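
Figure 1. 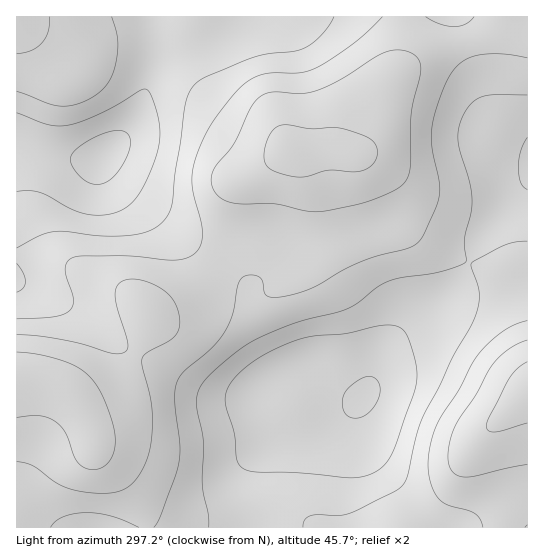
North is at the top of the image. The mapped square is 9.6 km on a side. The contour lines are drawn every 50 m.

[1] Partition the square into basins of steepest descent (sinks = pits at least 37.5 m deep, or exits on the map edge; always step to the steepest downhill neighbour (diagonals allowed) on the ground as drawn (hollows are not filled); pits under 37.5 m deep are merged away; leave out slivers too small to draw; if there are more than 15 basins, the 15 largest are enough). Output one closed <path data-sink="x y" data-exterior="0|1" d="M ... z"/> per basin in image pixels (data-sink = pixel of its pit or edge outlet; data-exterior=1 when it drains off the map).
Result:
<path data-sink="366 394" data-exterior="0" d="M337 149l-24 3-27-1-23 17-20 11-7 7-7 16-10 40-15 31-23 23-20 12-13 3 0 12-4 12-13 28-7 11-17 15-13 7-12 3-19-14-12-5-18-4-17 1 1 151 484-1 4-20 0-25-10-39-2-13 3-7 32-30 0-132-14 2-13 9-6 0-21-7-45-22-22-17-4-7-6-20-13-22-18-18z"/><path data-sink="103 155" data-exterior="0" d="M527 16l-510 0-1 359 17 1 18 4 12 5 19 14 12-3 13-7 17-15 15-27 9-24-1-13 6 1 20-10 13-9 18-19 15-31 14-52 10-11 20-11 23-17 27 1 24-3 17 4 11-16 19-48 17-18 28-16 49-16 21-12 16 8 12 2z"/><path data-sink="527 157" data-exterior="1" d="M499 27l-21 12-49 16-28 16-17 18-19 48-10 16 11 6 22 23 9 17 6 20 8 12 18 12 33 17 33 12 6 0 13-9 14-4 0-221-13-3z"/>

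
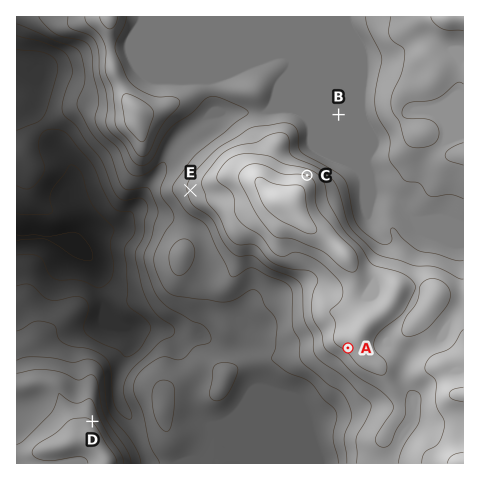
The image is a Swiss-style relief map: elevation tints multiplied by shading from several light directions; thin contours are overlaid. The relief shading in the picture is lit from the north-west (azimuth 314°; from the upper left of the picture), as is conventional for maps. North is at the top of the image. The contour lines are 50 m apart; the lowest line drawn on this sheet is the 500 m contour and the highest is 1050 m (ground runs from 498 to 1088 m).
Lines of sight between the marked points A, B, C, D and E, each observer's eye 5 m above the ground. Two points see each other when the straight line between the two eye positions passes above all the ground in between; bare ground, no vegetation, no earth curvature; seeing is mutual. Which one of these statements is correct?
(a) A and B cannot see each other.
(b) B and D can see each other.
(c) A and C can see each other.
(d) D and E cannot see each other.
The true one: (a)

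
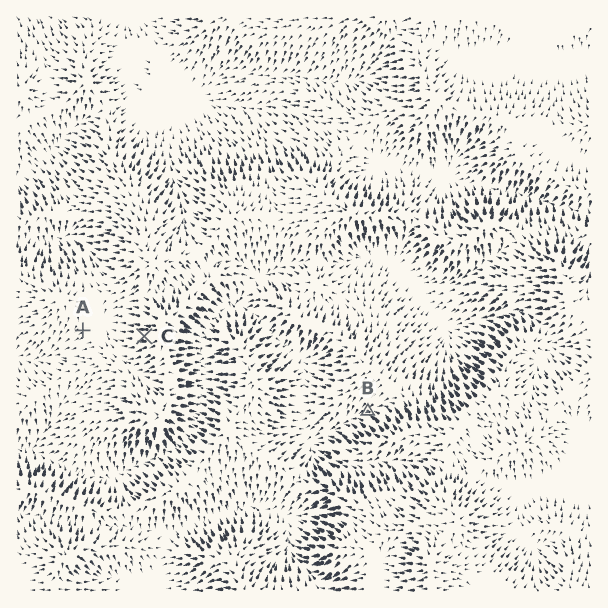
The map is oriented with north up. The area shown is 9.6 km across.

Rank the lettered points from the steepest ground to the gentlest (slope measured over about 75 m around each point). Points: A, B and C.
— C B A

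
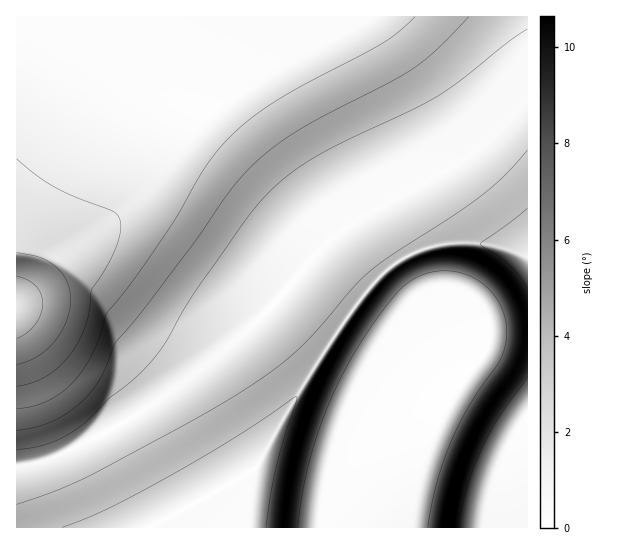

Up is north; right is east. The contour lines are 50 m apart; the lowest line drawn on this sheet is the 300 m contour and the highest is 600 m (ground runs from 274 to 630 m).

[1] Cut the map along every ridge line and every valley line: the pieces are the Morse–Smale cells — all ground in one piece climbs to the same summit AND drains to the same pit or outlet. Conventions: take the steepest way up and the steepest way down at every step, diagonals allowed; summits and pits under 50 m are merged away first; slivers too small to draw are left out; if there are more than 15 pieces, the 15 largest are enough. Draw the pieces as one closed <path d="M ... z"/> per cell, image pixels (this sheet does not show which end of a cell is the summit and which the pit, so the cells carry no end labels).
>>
<path d="M527 16l-510 0-1 450 19-2 30-11 45-22 57-36 82-66 26-26 36-44 27-26 39-25 84-47 32-25 26-27 8-2z"/><path d="M361 220l-12 5-18 14-20 20-36 44-26 26-82 66-57 36-45 22-30 11-18 3-1 60 135 1 4-4 98-53 7-9 41-75 42-64 29-38 24-22-1-5-24-32z"/><path d="M397 263l-25 22-29 38-58 91-28 52-31 21-71 37-2 4 167-1 3-18 17-26 13-16 67-64 9-17 2-35-6-30-8-28z"/><path d="M527 332l-34 0-4 3-2 12-7 12-33 40-52 32-42 36-29 39-4 21 207 1z"/><path d="M527 107l-8 2-26 27-32 25-100 57 1 2 5 0 12 11 20 30 19-10 33-8 36 1 41 13z"/><path d="M478 243l-27 0-16 2-17 6-18 10 0 4 16 22 7 18 9 45 0 28-1 8-11 19-45 42 28-22 44-26 33-40 7-12 2-12 4-3 35-1 0-73-7-5-20-6z"/><path d="M363 219l-2 2 10 5 26 37 2-2-2-3-18-27-12-11z"/>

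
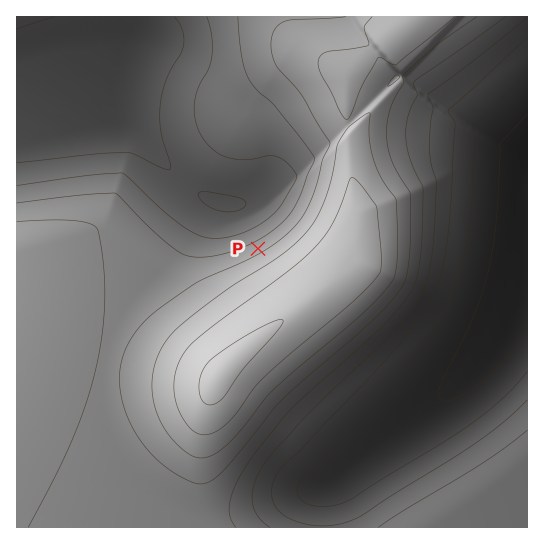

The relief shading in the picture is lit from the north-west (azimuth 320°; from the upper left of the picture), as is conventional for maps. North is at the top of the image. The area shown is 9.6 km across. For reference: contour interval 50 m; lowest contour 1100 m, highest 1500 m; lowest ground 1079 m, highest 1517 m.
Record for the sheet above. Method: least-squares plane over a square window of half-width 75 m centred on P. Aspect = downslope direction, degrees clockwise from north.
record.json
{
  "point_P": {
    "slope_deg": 12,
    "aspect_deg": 331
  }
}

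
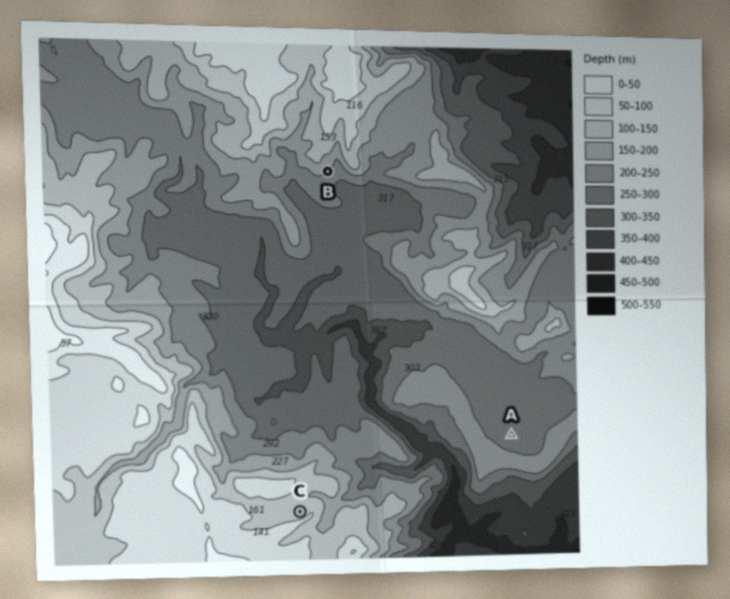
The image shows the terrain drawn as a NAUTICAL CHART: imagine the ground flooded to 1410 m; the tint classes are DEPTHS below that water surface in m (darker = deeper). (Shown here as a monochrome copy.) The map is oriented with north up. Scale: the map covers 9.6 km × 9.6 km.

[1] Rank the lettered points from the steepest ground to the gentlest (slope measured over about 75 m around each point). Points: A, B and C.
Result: B C A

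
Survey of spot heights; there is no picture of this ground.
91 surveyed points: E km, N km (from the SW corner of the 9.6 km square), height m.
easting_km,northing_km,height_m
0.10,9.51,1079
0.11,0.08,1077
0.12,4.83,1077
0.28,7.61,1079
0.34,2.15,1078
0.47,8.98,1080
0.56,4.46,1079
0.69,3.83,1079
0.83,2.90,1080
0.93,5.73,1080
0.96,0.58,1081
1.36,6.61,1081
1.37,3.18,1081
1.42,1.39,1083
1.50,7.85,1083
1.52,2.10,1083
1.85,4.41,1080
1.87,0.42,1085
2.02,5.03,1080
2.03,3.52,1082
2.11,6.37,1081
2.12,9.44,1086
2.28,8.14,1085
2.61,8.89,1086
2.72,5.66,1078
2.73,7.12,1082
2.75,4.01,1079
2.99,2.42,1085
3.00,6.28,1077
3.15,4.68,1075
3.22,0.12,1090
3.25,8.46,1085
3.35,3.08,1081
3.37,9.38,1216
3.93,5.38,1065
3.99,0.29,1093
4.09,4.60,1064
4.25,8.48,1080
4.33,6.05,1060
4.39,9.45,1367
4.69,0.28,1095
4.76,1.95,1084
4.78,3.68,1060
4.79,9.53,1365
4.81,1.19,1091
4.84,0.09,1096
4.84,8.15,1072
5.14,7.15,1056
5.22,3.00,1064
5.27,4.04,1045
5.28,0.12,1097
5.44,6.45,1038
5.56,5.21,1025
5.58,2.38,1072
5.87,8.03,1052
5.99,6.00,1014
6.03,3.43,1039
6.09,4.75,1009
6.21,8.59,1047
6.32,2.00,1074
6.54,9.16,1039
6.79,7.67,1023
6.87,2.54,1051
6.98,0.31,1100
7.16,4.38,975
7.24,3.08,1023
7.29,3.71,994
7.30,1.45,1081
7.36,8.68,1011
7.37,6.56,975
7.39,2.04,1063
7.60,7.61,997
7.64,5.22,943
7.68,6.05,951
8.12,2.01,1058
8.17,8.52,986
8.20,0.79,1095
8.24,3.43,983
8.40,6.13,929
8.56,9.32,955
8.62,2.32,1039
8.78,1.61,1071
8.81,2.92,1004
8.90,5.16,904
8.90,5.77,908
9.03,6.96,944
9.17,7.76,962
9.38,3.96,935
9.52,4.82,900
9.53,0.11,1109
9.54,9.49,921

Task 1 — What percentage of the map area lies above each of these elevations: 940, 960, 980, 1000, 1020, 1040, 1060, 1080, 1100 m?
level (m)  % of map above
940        95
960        91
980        86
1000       82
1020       77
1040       71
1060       63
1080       39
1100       4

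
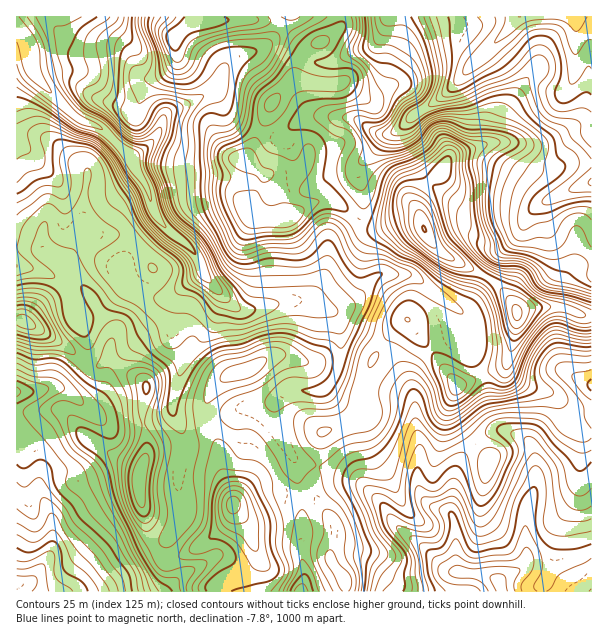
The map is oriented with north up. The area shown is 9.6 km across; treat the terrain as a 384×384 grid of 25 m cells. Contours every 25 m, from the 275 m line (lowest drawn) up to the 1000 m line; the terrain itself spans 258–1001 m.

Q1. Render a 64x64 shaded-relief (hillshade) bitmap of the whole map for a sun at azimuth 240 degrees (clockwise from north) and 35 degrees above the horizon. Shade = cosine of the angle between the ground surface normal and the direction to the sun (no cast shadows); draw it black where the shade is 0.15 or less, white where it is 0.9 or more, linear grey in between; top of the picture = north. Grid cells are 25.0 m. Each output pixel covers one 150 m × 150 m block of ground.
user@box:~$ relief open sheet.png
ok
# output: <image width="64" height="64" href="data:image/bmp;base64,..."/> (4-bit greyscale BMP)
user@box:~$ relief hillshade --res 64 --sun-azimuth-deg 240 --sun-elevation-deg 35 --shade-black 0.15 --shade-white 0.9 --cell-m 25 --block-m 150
<image width="64" height="64" href="data:image/bmp;base64,Qk12CAAAAAAAAHYAAAAoAAAAQAAAAEAAAAABAAQAAAAAAAAIAAATCwAAEwsAABAAAAAAAAAAAAAAABEREQAiIiIAMzMzAERERABVVVUAZmZmAHd3dwCIiIgAmZmZAKqqqgC7u7sAzMzMAN3d3QDu7u4A////AJmqqqu7u8zMu7upiImZdVnMy5QkaHZERWZlWKupmIiImqu6q7u7zN26qqmYiZmFV7zKhCRndUNFZ3d5qqmYiIiZq7uru7vN7bmaqpmZqXVHvLlkNXdlM1eJmZqqqqmZiJmau7u7vN7rmaqqmaqoVEi8p1VWd1MkeJq6qqmaqZmZqZm7u7u83smJqpmqu5ZEaLuXZmZUMjaYm7qamJu6mZmqmby7u7ztuImqmau6hUVoqph2VDIjeZeLypmHm7qZmaqZvLu7ve2oiJmqu7l1VXiaqGVDIkiqdovKmHabupmZqoisy7vN7ad4mavLqGVVeJqoVDIlm6dVjMqHZou6mZmpiLy7q879lmiJvNuXVEZ4mpZUMki6ZEadyodmiqqqmamJvLqr3ux0aIm924VEVoiZhkQzerdFeL3KhmaKqqqZmIrLqrze61RomrzKZDRniJh2Q0arlViZvMqGVomrupmYm7qqvN7aVGiau6hURXeImGZVaap1episy4ZWebu6mZmbupq83dlUaJqql1VWd3iYdmeaqGWKmJvLhlZ5u7qYmZqqq7zdyWRomqqXZ3d3iJh3eJmYZoqYm7qGVWi8u5mZmqq8zMu6dFeZqpd3d3eJmYiImYdmipiauoZVabzLmZmaq8zKmqp1V4mql3iHeJqqmImZh2aKqZmphlVpvMupiZq8y5iJuoVWiamHeId4mrqYmZh3Zou6mZh1VXrMu6mZmry5doq7hVaKqYeId4mruYiZmHZmm8qYh3Znm8y6mJmru5doq8t1V5qod4iIiaqoiImYdlac25d3eJqrzKmHqqu5d4msy3RYq6h4iIiJmYd4iZh2Vq3cl3eJqqu7mHeZmph4qrzLdFirqIiIiIiIdniZmGZXrdynd5qqqqqYdpmZiJq7u8uESKupiJmIiId3iaqXZmet3bhnmqmZmHZVuqqavLu7y4Q3q6qZmZiIiIiaqph3eL3duGerl3d2VVbLurzMuqu6czaaqqmZiIiZmIm7mHd5vdyWaKuVRFVWeMuqvMupqphTNoqqmZiIiJmYeLuoiIm8ynV5q5QjVniZy6q8uZmYdlRGiamIeIiIiIdnq6mImruoZom7lCNXmqrMu7uHiYd2VWeJmHZnh3d2ZmerqYiauod4ibymM1iru8y6l1eZh2ZleJiIdmd3ZlVWZ5upmaqpiIiavMhDWKu7y6dDWJmHZmZ4mHd3Z3ZlVVZ3mqqqqpiIiJrN2lRYvMupYhNpqYdmZniIdnZnd2ZmZ3iau7uph4iIms7rZFnNy3UyJYmphlVneIhmZmiIh3eIiaq7u6h3eIib3uplabupVDNGiphmVneIh2RWmqmZiIiZqru6mHd4iave2WVXh1RVRFeahlZ3iIh2Q1nLqpmZmZqqu7qYdnmrvO62MiMyImVVaJl1Z4iIh2QkndyqmZmZqqqqqYd3q8zN23QQAiIiZmeJl2Z4iZmGQzje26mZmZmqu6qZiJvd3MymQxAUVVWImamGZ4iZmHUybf7Lqaqqmau7qZq7zu7blzEzEDV3d6q6mHZ4iZmXYxKe/sqZqqqZm8uprN3v/bcwATISRnh3u6mHd4iJmYUwBd/+ypmrqYibzLq93v/ZUQATMzRniHeqmHiIiIiIUgBc//7KmquoeJvMu83u7YMQFDIkVniZh6mYiJmIiHUQBs//7tuqqpd3m8y7ze7aQRNVITV4iJmHmZiImId3YgB9/+7u26qqh2esy6vN3cchNmICRniJmYeZmHiYd3dABd/93e3LmJmHZ6y5ms3cpRFHURRWeIiYd5mYeJh3djAa/9zN7bmHiId4qoeKzcuEI2dBJWZ3eIdmiZd4mHd1ED3+y83cqHiId3iIZorNyWQ1dzE1Z3d4h2aZh3mph2MAfv27zduYiIh3eHZWisy4VWd2MTV3eIiHdpmHiqmHQAK//LvNypmZiIiIdmeau5d3iGQiRneIiId3mImrqYUQCO/bq83LqpiIiId2Z4mqh3iYUiNGd4iIh3eImruocwA77surzdyph3eIh3ZniIdmeJhCJFZ4iHd3d4mruodAAYzcuqvNyph3d4mHd3d2ZVZ4mFI1Z4iHdndmmqqYUwAIzcy7u8yod3d4iYd3dlQ0VnmoMTZ3d2ZVZmWqqXQQAY7smry8yoeJiIiIdmdkI0ZnipURNVVUREVWZpmGMAJa7+p4vMy5eJqpiIh2ZlRHdmeZcxJFVERERWZ3iGMAWc7/yWasu6h4q7qYiHd3Z5qFRphTJFZmZURFZ3eHQibO7uyoZ6zLmIm8y5d4iImZqnRGiGRFZ3d2VEVnd3UzfO7LqqmIq7uYirzKh3iZqpmYZWdmVVZ3d3ZUVXiIUze+25mrupq7upmavLmIiZqph3Znd1M0Z3d3ZlVWeIhEe9y5mry6q8upiJq7mZmZiIiGVWd2UyNXiHd3d3d4iUacy6mqvLms25h4mqqZmpd3d3U0Z3VCI0eIiIiIdmeJV6y7qqvLqK3shmeJqZmql3eHZDRnZUMjRoiImZh1VolovMqqq7uZvut2Z4mZmqqZmYdUNWZmQyRXeJmZmHVWiXm8uqqquprf63Z4maqqu6qphlRFZmZTNGd3iZmYdVaJisypmqqprP/ZeImZqqq7qZh3ZTRndkM1eId4mZh2Vomry5mZmZm+7bmZmZmamZmYiIh0I1d2Q0Z4iHeJh2ZWiby6iIiIms7bmaqZmZmYh3iIiHQSV3ZEVniHd3d2ZmeJ"/>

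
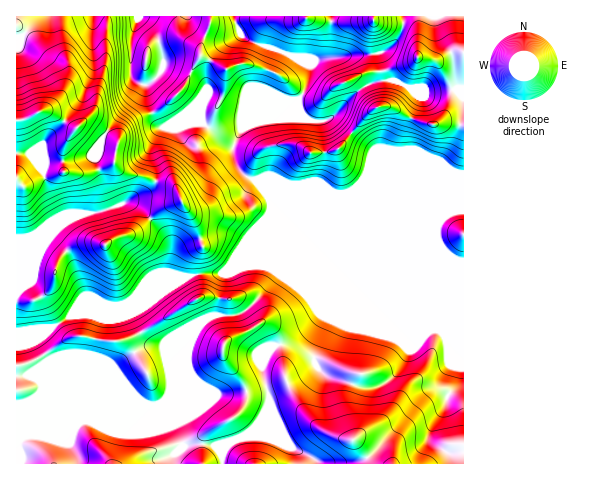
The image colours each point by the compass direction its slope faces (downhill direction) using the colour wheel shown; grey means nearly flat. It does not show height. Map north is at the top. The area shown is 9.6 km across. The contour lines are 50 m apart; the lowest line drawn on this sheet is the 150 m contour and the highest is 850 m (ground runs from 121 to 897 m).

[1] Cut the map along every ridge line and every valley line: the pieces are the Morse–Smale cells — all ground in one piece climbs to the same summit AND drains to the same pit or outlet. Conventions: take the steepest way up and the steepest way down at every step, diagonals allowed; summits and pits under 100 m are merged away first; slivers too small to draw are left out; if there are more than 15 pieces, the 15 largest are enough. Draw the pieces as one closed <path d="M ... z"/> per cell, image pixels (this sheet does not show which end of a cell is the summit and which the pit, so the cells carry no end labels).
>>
<path d="M210 16l-194 1 1 314 36-3 17-12 32-14-18-9-14-38-16-16-5-1 14-14 17-10 15-1 20-6 35-16 4-4 1-7-29-6-11-8-1-6 5-21 7-13 12-8 23-10 24-23 15-29 0-8 10-22z"/><path d="M260 179l-4 2 24 33 40 99-2 8-17 18-6 4-15 3 4 29 6-8 18-9 14 1 27 13 9 1-5 8-5 15 0 18 6 20-1 5 19 25 20 0 7-29 17-23 18-19 11-3 6 4 11 11 2 9 0-152-17-4z"/><path d="M406 24l-3 1-2 9-7 11-15 8-25 1-36 6-21-3 13 9-1 14-6 14-19 16-33 13-10 7-8 17 1 13 5 9 6 7 10 4 4-2 13 0 14 6 23-1 24 10 13 0 11-3 106 0 0-64-16-4-16 2-19-5-24-13-12 2-18-24-7-4 17-8 17-1 29-9 3-3 0-21-2-7z"/><path d="M197 274l-12 3-16 10-46 18-13 0-5-2-8 1-27 12-17 12-36 3-1 73 11-2 117 0 10 4 7-3 7-6 4-9 17-42 11-21 11-9 17-1 1-15-20-4-10 2 3-3 0-8z"/><path d="M223 315l-12 1-11 9-11 21-17 42-4 9-7 6-9 3-8-4-17 0-40 16-11 9-5 12 0 7 6 9 1 9 145-1 0-10 3-6 6-6 16-7 12-13 6-9 3-16-6-19-1-13 11-17 7-3-4-12-10-9-6 0-17 10-13 5-5 5 5-8 0-16-2-3z"/><path d="M234 16l-23 1-2 12-7 14-2 13-18 34-21 18-23 10-16 13-8 29 1 6 4 4 36 10 2-8-6-25 7-16 6-4 17 0 11-4 11 0 20 13 12 2 8-10 41-18 17-13 8-17 1-14-15-9-49-18-5-4z"/><path d="M203 123l-11 0-11 4-17 0-6 4-7 16 6 25-1 9 12 2 8 4 7 17 14 21 4 14 14-4 13 0 15 9 24-27 3-7 0-9-12-19-13-6-8-10-4-11 0-8 5-10-7 1-8-2z"/><path d="M131 203l-7 0-29 10-15 1-17 10-13 13 11 8 9 10 14 38 7 5 19 7 20-2 39-16 17-10-15-3-3-3 3-25-4-10-24-26z"/><path d="M279 345l-6 1-4 5-7 13 0 7 8 36 20 39 23 12 3 6 55 0-18-25 1-5-6-20 2-23 4-13 5-4-10-2-27-13-14-1-18 9-4 4-1 4z"/><path d="M463 16l-59 0-1 8 7 1 6 8 1 26-11 6-21 6-17 1-17 8 7 4 18 24 12-2 24 13 19 5 16-2 16 4z"/><path d="M272 178l-13 1 194 81 11 0-1-70-106 0-11 3-13 0-24-10-23 1z"/><path d="M306 16l-71 0-1 2 7 17 5 4 47 18 12 0 9 3 69-8 11-7 9-18 0-3-25-1-4-3-16 2-28 0-23-4z"/><path d="M271 202l-1 8-3 6 0 32 10 26-31 36-8 5-10 1 1 23 31-16 6 0 10 9 4 13 11-1 10-5 19-21-1-9-39-95z"/><path d="M126 402l-99 0-10 2-1 59 61 1 0-9-6-9 0-7 5-12 11-9z"/><path d="M445 390l-11 3-32 37-7 15-2 19 71-1-1-54-1-4z"/>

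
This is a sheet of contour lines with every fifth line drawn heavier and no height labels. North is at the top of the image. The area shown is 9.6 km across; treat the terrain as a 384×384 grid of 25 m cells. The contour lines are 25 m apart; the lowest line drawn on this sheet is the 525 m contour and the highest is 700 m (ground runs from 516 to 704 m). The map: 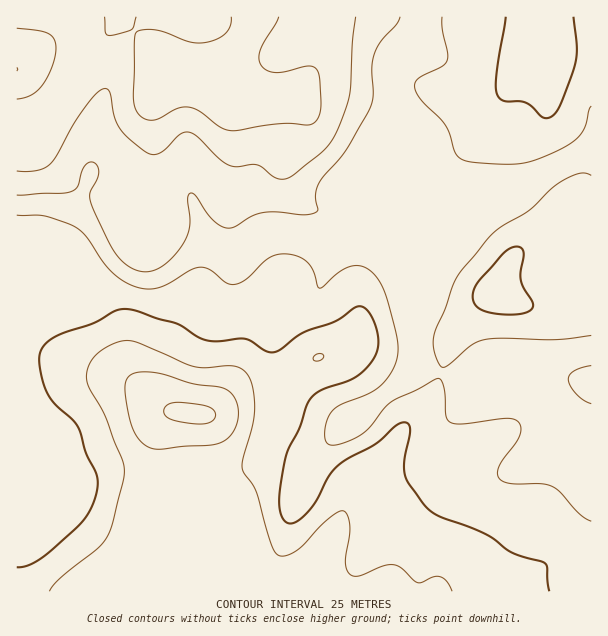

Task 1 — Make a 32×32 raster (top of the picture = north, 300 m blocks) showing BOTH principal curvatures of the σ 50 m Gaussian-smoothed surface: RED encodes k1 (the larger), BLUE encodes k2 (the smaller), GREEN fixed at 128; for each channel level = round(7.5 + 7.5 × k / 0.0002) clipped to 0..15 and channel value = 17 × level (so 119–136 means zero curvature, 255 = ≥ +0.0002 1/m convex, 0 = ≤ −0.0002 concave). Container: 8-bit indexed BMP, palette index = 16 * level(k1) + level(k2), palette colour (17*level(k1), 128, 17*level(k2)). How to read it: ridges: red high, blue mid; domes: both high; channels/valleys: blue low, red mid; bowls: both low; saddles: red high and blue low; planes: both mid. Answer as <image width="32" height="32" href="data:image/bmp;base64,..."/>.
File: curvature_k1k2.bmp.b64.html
<image width="32" height="32" href="data:image/bmp;base64,Qk02CAAAAAAAADYEAAAoAAAAIAAAACAAAAABAAgAAAAAAAAEAAATCwAAEwsAAAABAAAAAAAAAIAAABGAAAAigAAAM4AAAESAAABVgAAAZoAAAHeAAACIgAAAmYAAAKqAAAC7gAAAzIAAAN2AAADugAAA/4AAAACAEQARgBEAIoARADOAEQBEgBEAVYARAGaAEQB3gBEAiIARAJmAEQCqgBEAu4ARAMyAEQDdgBEA7oARAP+AEQAAgCIAEYAiACKAIgAzgCIARIAiAFWAIgBmgCIAd4AiAIiAIgCZgCIAqoAiALuAIgDMgCIA3YAiAO6AIgD/gCIAAIAzABGAMwAigDMAM4AzAESAMwBVgDMAZoAzAHeAMwCIgDMAmYAzAKqAMwC7gDMAzIAzAN2AMwDugDMA/4AzAACARAARgEQAIoBEADOARABEgEQAVYBEAGaARAB3gEQAiIBEAJmARACqgEQAu4BEAMyARADdgEQA7oBEAP+ARAAAgFUAEYBVACKAVQAzgFUARIBVAFWAVQBmgFUAd4BVAIiAVQCZgFUAqoBVALuAVQDMgFUA3YBVAO6AVQD/gFUAAIBmABGAZgAigGYAM4BmAESAZgBVgGYAZoBmAHeAZgCIgGYAmYBmAKqAZgC7gGYAzIBmAN2AZgDugGYA/4BmAACAdwARgHcAIoB3ADOAdwBEgHcAVYB3AGaAdwB3gHcAiIB3AJmAdwCqgHcAu4B3AMyAdwDdgHcA7oB3AP+AdwAAgIgAEYCIACKAiAAzgIgARICIAFWAiABmgIgAd4CIAIiAiACZgIgAqoCIALuAiADMgIgA3YCIAO6AiAD/gIgAAICZABGAmQAigJkAM4CZAESAmQBVgJkAZoCZAHeAmQCIgJkAmYCZAKqAmQC7gJkAzICZAN2AmQDugJkA/4CZAACAqgARgKoAIoCqADOAqgBEgKoAVYCqAGaAqgB3gKoAiICqAJmAqgCqgKoAu4CqAMyAqgDdgKoA7oCqAP+AqgAAgLsAEYC7ACKAuwAzgLsARIC7AFWAuwBmgLsAd4C7AIiAuwCZgLsAqoC7ALuAuwDMgLsA3YC7AO6AuwD/gLsAAIDMABGAzAAigMwAM4DMAESAzABVgMwAZoDMAHeAzACIgMwAmYDMAKqAzAC7gMwAzIDMAN2AzADugMwA/4DMAACA3QARgN0AIoDdADOA3QBEgN0AVYDdAGaA3QB3gN0AiIDdAJmA3QCqgN0Au4DdAMyA3QDdgN0A7oDdAP+A3QAAgO4AEYDuACKA7gAzgO4ARIDuAFWA7gBmgO4Ad4DuAIiA7gCZgO4AqoDuALuA7gDMgO4A3YDuAO6A7gD/gO4AAID/ABGA/wAigP8AM4D/AESA/wBVgP8AZoD/AHeA/wCIgP8AmYD/AKqA/wC7gP8AzID/AN2A/wDugP8A/4D/ALS2ycmXdoeFp7m4pYNzo/qndYWXuZeGmJiXp7inhoZ1YXSXx8eGd4aVhoW02MSwt8WGhYWXl4eYmJd2dYWYqaV3cnKXxsaGdYV1dIb66aCj9siGc4aYp6iZh4V2l6iolXd3c3KV1raXloV1hej4gIDX+ah0hbinh4eWlqioh3Z2d4d3cnPG6bqnhYeE1/ZhUHT21nWFt3ZkdXaXqaiHdnZ3h3d3YIbpyIZ1d4a354RgYNf3lpSVhYWEg4SGlpaGh4eHh3Zic9TEhHV0hLW3pYOQxfr6uIOEt7eFc3N1l5eId4eHg4V1tcSEc4OysoWVlpCgt/j3lXC36ciGdIN2h5h3d3dyhZa4x6aWqOfEcoXHpGBgcfX4gpHH+PjIlYSHh3eHc2Rlhqna6fj7/diRhMimUHZwtfnXkpCV1/jHlYaHh4OVhoamt8np+Pn715FztrNhcICgtffocVBwpcaWh3aHhKe3t7jH1+imlubVo6PFtZaopaBwlPWDcnaDg5WFZIWWlqfIydjHpmRUpte0wvf66cm5toBh87RQcXJykpJzlZeWpre5uJaEZGSFtYRxx/v518rJoJD56JV1dHSFloeGh4aFdKa2hYWGdWWlpGChp8bn6riAkNn2tJaXqLenl3eGdnV0pbeWpqd2dJbHlYBgc8b4pnBwheXWudjo17and3d3h7blxsTGx5eEhafYp3Fzx/ilgHRxt/rbyLaltcmHh4eo9+WCcbXouZWEh8nZpJPH16WCd4ClyfjGdFN1uYeHmNj2czAwZMbIhoSXuLimlKa2k4V3hIGG1/mndIOml5e46cdgcXRhtMV1dZenhoZ2hqWEd3eHcoKn+ve2hYXXyLjIpHB3dnLFtnWGqKiGhXR0laaFhIeHgJKm1teohaa5pbOiYnaDlti3hZanl6S0lXV0p7iohHWHgnCEx7iGZIShxMeGg5O42aiFhpZkk+folnN1p6inhHJxYICkt5dlY5TZyrilo5fZqJSWp3SBtvf4loaXh6a3ppaGkoCEl2VjhtjJqLajlei4k5a4p5NwlPe3l5iHhqi3x8m4lIGUdXKEx9e2lKKm+rhydZenl2FS19eHh4Z2h4aGqMjJtpOSgYGn98VhQJL4kHBzgoKEY2KmxqaGh5eGlaeWdtjIgcWxgIX493B1g5CEh3eHhnV0dIWlppepqIWVyad118dQ/ciAgMf4oHV3d3eHhpSVdHR0dafJyLiodXSot6fpuID6+KRwkvfCdYeGhoeEuLmnhHOFuNmnhaV1dJenqNm4oZXF1oWApdRicaOkkpKWubiWg5W3x3VzpZeVhqe4yKiShIWnuaR0ptbn2drJk3Oml4aEhaemdXSouYV0l8jIp3I="/>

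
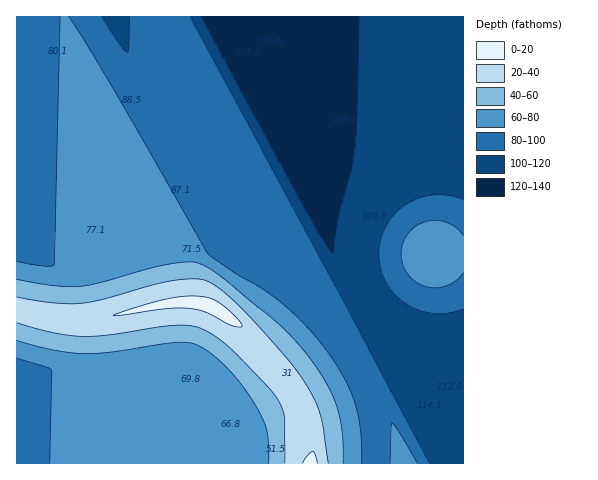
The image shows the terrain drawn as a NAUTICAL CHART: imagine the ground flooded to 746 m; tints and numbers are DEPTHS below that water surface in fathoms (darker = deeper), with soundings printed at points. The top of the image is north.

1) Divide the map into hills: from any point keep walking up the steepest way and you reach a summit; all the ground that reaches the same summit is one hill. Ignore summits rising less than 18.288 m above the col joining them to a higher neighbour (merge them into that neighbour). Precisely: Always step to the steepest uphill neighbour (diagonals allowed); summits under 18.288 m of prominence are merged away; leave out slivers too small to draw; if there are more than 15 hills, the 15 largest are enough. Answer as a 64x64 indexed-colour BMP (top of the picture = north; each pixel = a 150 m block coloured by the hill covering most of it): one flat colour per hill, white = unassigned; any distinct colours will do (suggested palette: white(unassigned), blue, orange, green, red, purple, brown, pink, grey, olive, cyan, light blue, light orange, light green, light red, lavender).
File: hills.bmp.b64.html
<image width="64" height="64" href="data:image/bmp;base64,Qk12CAAAAAAAAHYAAAAoAAAAQAAAAEAAAAABAAQAAAAAAAAIAAATCwAAEwsAABAAAAAAAAAA////ALR3HwAOf/8ALKAsACgn1gC9Z5QAS1aMAMJ34wB/f38AIr28AM++FwDox64AeLv/AIrfmACWmP8A1bDFADMzMzMzMzMzMzMzMzMzMzMzMzMzMzMzMzMRERERERIiMzMzMzMzMzMzMzMzMzMzMzMzMzMzMzMzMxERERERIiIzMzMzMzMzMzMzMzMzMzMzMzMzMzMzMzMzEREREREiIjMzMzMzMzMzMzMzMzMzMzMzMzMzMzMzMzMREREREiIiMzMzMzMzMzMzMzMzMzMzMzMzMzMzMzMzMxERERESIiIzMzMzMzMzMzMzMzMzMzMzMzMzMzMzMzMzERERESIiIjMzMzMzMzMzMzMzMzMzMzMzMzMzMzMzMzMRERERIiIiMzMzMzMzMzMzMzMzMzMzMzMzMzMzMzMzMxERERIiIiIzMzMRERERERERERERERERETMzMzMzMzMxEREREiIiIhERERERERERERERERERERERETMzMzMzMzEREREiIiIiEREREREREREREREREREREREREzMzMzMzMRERESIiIiIRERERERERERERERERERERERERMzMzMzMRERESIiIiIhERERERERERERERERERERERERERMzMzMxERERIiIiIiERERERERERERERERERERERERERETMzMxERERIiIiIiIRERERERERERERERERERERERERERETMzEREREiIiIiIhEREREREREREREREREREREREREREREzEREREiIiIiIiEREREREREREREREREREREREREREREREREREiIiIiIiIRERERERERERERERERERERERERERERERERESIiIiIiIhERERERERERERERERERERERERERERERERESIiIiIiIiERERERERERERERERERERERERERERERERERIiIiIiIiIRERERERERERERERERERERERERERERERERIiIiIiIiIhEREREREREREREREREREREREREREREREREiIiIiIiIiEREREREREREREREREREREREREREREREREiIiIiIiIiIRERERERERERERERERERERERERERERERESIiIiIiIiIhERERERERERERERERERERERERERERERESIiIiIiIiIiERERERERERERERERERERERERERERERERIiIiIiIiIiIRERERERERERERERERERERERERERERERIiIiIiIiIiIhEREREREREREREREREREREREREREREREiIiIiIiIiIiEREREREREREREREREREREREREREREREiIiIiIiIiIiIRERERERERERERERERERERERERERERESIiIiIiIiIiIhERERERERERERERERERERERERERERESIiIiIiIiIiIiERERERERERERERERERERERERERERERIiIiIiIiIiIiIRERERERERERERERERERERERERERERIiIiIiIiIiIiIhEREREREREREREREREREREREREREREiIiIiIiIiIiIiEREREREREREREREREREREREREREREiIiIiIiIiIiIiIRERERERERERERERERERERERERERESIiIiIiIiIiIiIhERERERERERERERERERERERERERESIiIiIiIiIiIiIiERERERERERERERERERERERERERERIiIiIiIiIiIiIiIRERERERERERERERERERERERERERIiIiIiIiIiIiIiIhEREREREREREREREREREREREREREiIiIiIiIiIiIiIiEREREREREREREREREREREREREREiIiIiIiIiIiIiIiIRERERERERERERERERERERERERESIiIiIiIiIiIiIiIhERERERERERERERERERERERERESIiIiIiIiIiIiIiIiERERERERERERERERERERERERERIiIiIiIiIiIiIiIiIRERERERERERERERERERERERERIiIiIiIiIiIiIiIiIhEREREREREREREREREREREREREiIiIiIiIiIiIiIiIiEREREREREREREREREREREREREiIiIiIiIiIiIiIiIiIRERERERERERERERERERERERESIiIiIiIiIiIiIiIiIhERERERERERERERERERERERESIiIiIiIiIiIiIiIiIiERERERERERERERERERERERERIiIiIiIiIiIiIiIiIiIRERERERERERERERERERERERIiIiIiIiIiIiIiIiIiIhEREREREREREREREREREREREiIiIiIiIiIiIiIiIiIiEREREREREREREREREREREREiIiIiIiIiIiIiIiIiIiIRERERERERERERERERERERESIiIiIiIiIiIiIiIiIiIhERERERERERERERERERERESIiIiIiIiIiIiIiIiIiIiERERERERERERERERERERERIiIiIiIiIiIiIiIiIiIiIRERERERERERERERERERERIiIiIiIiIiIiIiIiIiIiIhEREREREREREREREREREREiIiIiIiIiIiIiIiIiIiIiEREREREREREREREREREREiIiIiIiIiIiIiIiIiIiIiIRERERERERERERERERERESIiIiIiIiIiIiIiIiIiIiIhERERERERERERERERERESIiIiIiIiIiIiIiIiIiIiIiERERERERERERERERERESIiIiIiIiIiIiIiIiIiIiIiIRERERERERERERERERERIiIiIiIiIiIiIiIiIiIiIiIhERERERERERERERERERIiIiIiIiIiIiIiIiIiIiIiIi"/>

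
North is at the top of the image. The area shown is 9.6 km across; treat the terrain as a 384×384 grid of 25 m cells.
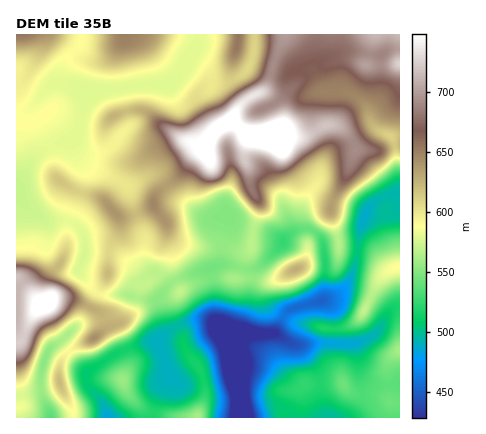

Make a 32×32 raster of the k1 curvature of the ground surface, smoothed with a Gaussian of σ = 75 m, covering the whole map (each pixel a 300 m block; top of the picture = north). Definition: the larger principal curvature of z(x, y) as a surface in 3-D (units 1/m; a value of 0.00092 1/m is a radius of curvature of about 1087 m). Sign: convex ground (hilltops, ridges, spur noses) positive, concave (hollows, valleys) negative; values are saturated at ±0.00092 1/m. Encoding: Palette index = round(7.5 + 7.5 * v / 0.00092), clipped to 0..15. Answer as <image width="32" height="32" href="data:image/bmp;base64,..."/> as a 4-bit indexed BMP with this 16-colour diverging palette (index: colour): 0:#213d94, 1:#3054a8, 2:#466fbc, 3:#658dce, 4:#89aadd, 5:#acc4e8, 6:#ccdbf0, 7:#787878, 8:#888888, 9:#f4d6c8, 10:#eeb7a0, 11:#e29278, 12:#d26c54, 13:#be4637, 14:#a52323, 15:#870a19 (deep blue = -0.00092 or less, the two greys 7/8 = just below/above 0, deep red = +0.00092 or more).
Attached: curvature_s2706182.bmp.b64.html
<image width="32" height="32" href="data:image/bmp;base64,Qk12AgAAAAAAAHYAAAAoAAAAIAAAACAAAAABAAQAAAAAAAACAAATCwAAEwsAABAAAAAAAAAAlD0hAKhUMAC8b0YAzo1lAN2qiQDoxKwA8NvMAHh4eACIiIgAyNb0AKC37gB4kuIAVGzSADdGvgAjI6UAGQqHAJl325d5qrzOiYeaiId3iIiZivqXnKh3fKmJqYiIiZiIqJ/Xiat3d2u4iZqpiJqIiMmflpqrd3d8p3mJmqiZiJfpj7WImqiIrJh4iZiZmYio6nr9uHmIibqYiZmGeYiIq91Yjv2Jd4m5iImIh3mIiHuviWe87Yd5qGiHh5ve7sl6jtuYua3ZiZdXiKqqqHj7eYrdzrqYqauYiJmZeId2v4ec3+qKd5iLuqmZupmGh46nu5p3jJiJiImrqr7sqbmLudqMd4yYh5l3eIiK7+raiquIa7h6iImZiIiKiIv4y4qZiIm4eZmIqZmIipdp58yJiIiImHiod7qHh3qHeKjaeIh4eId4uYnJd3d5qpib6neIeIh3i6mrmXeHe/p4m+lniIiImruHi5iJdY/meZnsZ4d4mriIh4mqjLmvmImHv6iHeKqHeIiHeov7npqod466loiYh3iZmHi86st52HaLurmIiHeIeJiLy8aqrMuoir3siIiHmneYv9rovuyqy5u3d4iIiJyWfPmb79qbuZvLh4iIiIiKzMyGeZ32aLiJmpiJiIiHiIiYd5h3/6mXd4iIeZh4h3iIiHeJeJ36ind3iHmJd4iIiHiIeYmGy3iYd5mJeYeJmpiIiHiLt553eJm6rIiYiImZmYd3eth9mIh3iXmpmYd4mImYh3j4fJiIiImZ"/>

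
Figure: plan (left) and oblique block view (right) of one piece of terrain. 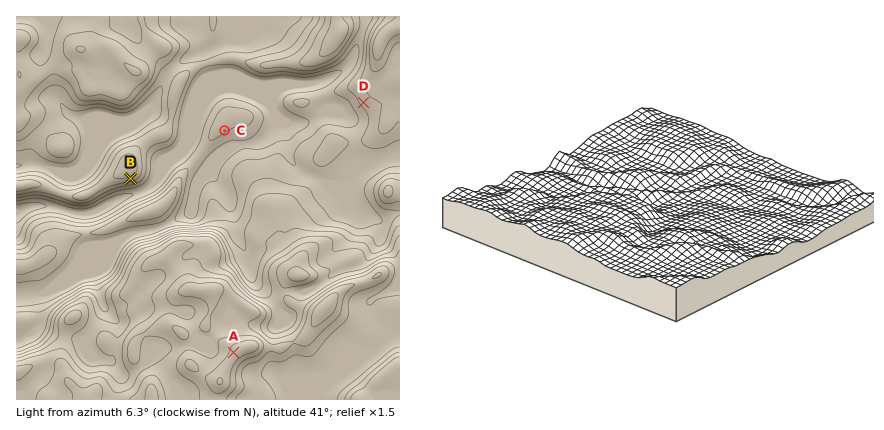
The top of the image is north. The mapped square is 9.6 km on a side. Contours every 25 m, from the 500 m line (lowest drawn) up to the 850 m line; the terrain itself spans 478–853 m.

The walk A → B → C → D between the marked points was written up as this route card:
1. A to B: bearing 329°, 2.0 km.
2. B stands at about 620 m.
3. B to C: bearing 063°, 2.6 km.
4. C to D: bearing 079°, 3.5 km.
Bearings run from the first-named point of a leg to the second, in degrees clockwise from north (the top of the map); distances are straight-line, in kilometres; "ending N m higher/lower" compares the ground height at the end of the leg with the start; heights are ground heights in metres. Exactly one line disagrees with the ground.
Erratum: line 1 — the distance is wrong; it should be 5.1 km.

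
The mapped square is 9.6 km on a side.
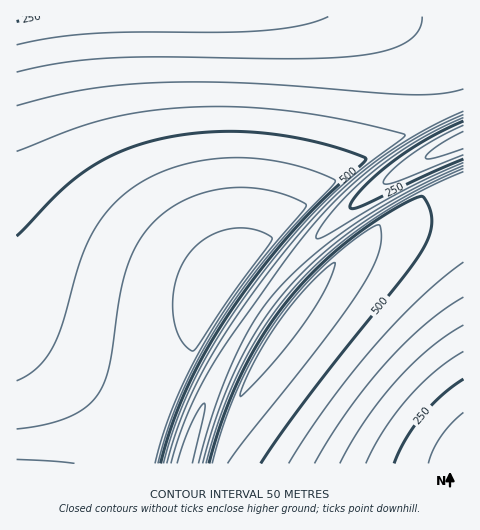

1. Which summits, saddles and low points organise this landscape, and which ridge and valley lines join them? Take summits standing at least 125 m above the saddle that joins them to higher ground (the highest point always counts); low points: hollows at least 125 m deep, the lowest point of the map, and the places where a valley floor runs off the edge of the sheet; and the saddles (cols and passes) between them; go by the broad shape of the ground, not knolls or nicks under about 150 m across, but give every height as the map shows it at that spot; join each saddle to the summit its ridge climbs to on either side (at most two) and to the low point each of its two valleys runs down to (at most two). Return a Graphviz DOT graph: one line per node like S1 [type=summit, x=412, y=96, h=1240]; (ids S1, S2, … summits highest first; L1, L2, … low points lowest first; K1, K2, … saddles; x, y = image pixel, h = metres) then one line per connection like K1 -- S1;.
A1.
graph terrain {
  S1 [type=summit, x=230, y=283, h=674];
  S2 [type=summit, x=284, y=321, h=627];
  L1 [type=low, x=463, y=140, h=124];
  L2 [type=low, x=463, y=461, h=166];
  L3 [type=low, x=17, y=17, h=238];
  K1 [type=saddle, x=463, y=211, h=479];
  K2 [type=saddle, x=460, y=105, h=413];
  K3 [type=saddle, x=259, y=306, h=342];
  K1 -- S2;
  K1 -- L1;
  K1 -- L2;
  K2 -- S1;
  K2 -- L1;
  K2 -- L3;
  K3 -- S1;
  K3 -- S2;
  K3 -- L1;
}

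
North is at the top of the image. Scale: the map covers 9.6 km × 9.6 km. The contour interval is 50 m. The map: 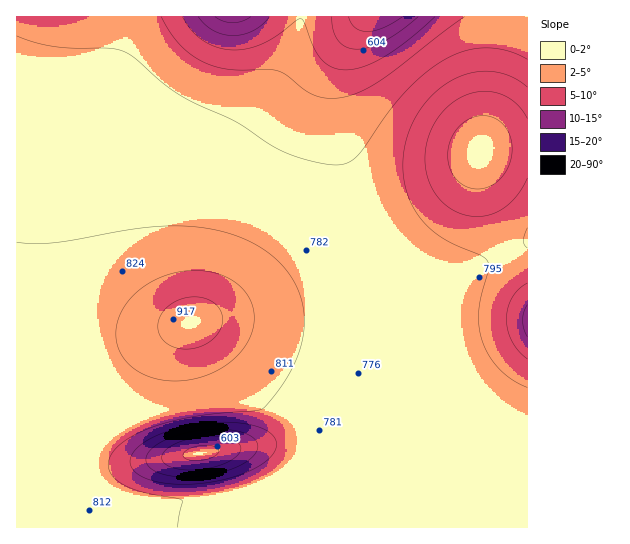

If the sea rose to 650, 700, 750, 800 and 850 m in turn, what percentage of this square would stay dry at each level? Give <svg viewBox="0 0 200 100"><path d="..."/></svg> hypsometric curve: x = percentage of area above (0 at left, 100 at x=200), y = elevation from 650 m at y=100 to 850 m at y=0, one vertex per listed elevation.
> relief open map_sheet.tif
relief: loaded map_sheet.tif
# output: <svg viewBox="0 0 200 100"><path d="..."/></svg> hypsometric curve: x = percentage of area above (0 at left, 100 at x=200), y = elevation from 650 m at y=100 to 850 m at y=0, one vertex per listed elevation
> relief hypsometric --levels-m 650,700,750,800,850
<svg viewBox="0 0 200 100"><path d="M193 100l-8-25-20-25-98-25-49-25"/></svg>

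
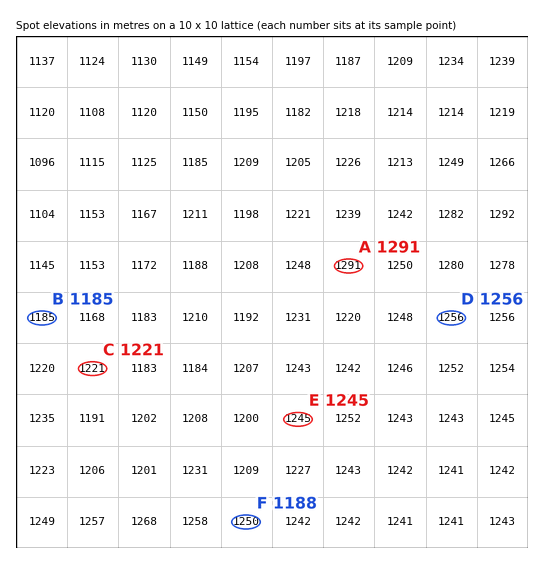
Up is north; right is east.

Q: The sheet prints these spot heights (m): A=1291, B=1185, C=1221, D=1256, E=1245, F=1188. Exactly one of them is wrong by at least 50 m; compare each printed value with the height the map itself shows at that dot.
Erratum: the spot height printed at F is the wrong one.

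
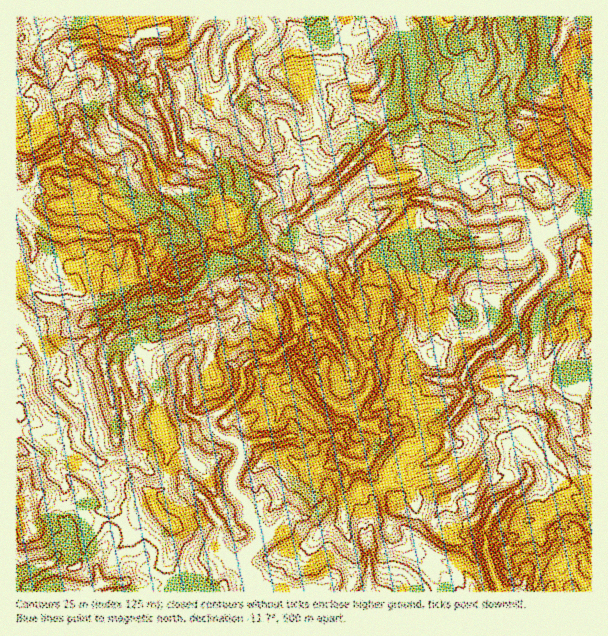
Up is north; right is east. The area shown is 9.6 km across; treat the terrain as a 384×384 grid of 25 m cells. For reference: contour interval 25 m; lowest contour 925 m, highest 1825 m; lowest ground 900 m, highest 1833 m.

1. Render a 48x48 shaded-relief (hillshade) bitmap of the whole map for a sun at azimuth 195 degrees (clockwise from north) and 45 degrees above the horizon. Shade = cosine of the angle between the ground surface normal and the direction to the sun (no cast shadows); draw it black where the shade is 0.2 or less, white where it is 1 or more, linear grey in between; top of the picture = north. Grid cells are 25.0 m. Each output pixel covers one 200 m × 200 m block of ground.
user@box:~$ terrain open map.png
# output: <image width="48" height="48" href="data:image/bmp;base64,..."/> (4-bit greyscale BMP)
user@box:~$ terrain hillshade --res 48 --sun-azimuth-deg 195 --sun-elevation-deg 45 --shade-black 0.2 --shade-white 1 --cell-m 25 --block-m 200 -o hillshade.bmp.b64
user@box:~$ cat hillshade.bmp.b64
<image width="48" height="48" href="data:image/bmp;base64,Qk32BAAAAAAAAHYAAAAoAAAAMAAAADAAAAABAAQAAAAAAIAEAAATCwAAEwsAABAAAAAAAAAAAAAAABEREQAiIiIAMzMzAERERABVVVUAZmZmAHd3dwCIiIgAmZmZAKqqqgC7u7sAzMzMAN3d3QDu7u4A////AFbO/s3au7mIZXm83u26q93MuqrC77vLx6m87b3Lu7mHdorN3dzMzNzMuqyl7czLp93KmrvMqrqHeKqszMzdy93brN5a3O3Kmu7cmsqru7upmsuHibzdjM263/tMne263u2ru7urvMyprMmGV5vcfLyt7saMnOyc3ql5u6qqzcmHnXe7h2e6nb3u66mbi7ms7qd6ypiazIVEy1m8y7ibvb3LrMqKRGasyoeZqneauXQ55Xy87u2svLl5iZuaxCVomIZWhliZlnWetK7c3u7NzrZ4Y1mr22aHh2VHdGioVprueKzdzc3t7qiHVEWau5qqdUV3VnqXerzYaZbNyXrruqqphnRZh8y3M2V3d6y5zMtzNYdVQkZ2isu7qHdXityCI5eJibzL3bhBFs2oRYhY7cq6d5qIq7tjZpmYiry7vIMkjN3tzd3t3IZ2aYu5vLpVqJh1m7ysmVFc2sy83u7vxCJHq3V2mZQohXZYu7ycqWbO3HvM7u7JdiRXiJI3ZFRGV2Z7u7udy3i925a8zt5TSVVmMkSJZVVFeneaq7usymi7yJmGjNlVR1ZleXiId3V3iYiZvMvLuXqphKlBaEZWlzZ67ZolVoeId3aru7zauqzZmMyqQAIZ2XitypuCJll5llbN25vavN3rvO7+oVAsuIm5eJu6VGp6mGq83cndze3dvd7+qVLNdaqXVmjLpJp3mJ3Jm8m+7e7N3s7qa6rLR7dmZlaamHmFZd3blWda7u7s3t21Xe3CWYVGhWq6eVWJaNyphohTR2Ws7d2Uje5gmlQ3hmqoeqJ6q7d5mquVACh83MpmzNwldiFXZ4ZUSKk5zYaru6h3I2yoyrqa7chVVTNWZpQiI3pnzIipiHVmaFI0iJmM23VIdVVnZpdnZlaqu2h0NTNCaGEDMAR3VUNpk2Z3e93dzJapmUhGh4mZyHeZICZSRkNXh0eJvcqqu5mWRWi+7d7u7L3bVGdGc1h1Z3Wap0NEVXq5RIve7u7czu7HZ3aKqFeYZnVVMkrKhq3Ll5qZvMqHne2WZpi7qGRqqqynit7sze7MudmJiEWKzcU0V8uGZ6tGvd7d7u26ztvJicuGQ2rMzCAAOaYCesukWpq8zKmr3btzfc21i+7bxgAnmlAEaZiaM1RXh2iby5ZIzt29zu7twhS8yBBGdmZqk0RVVYh4mpnO/qvN2s3tYjvKUySZlmdnmEVVSJd5ve3u7Hm8y7yjAiyUIji7lWdleHhkV2eqvd7ux6mbzsswElt0Q2y4RpeGVayWur3aqqlnZbqozqdCM4plZ4ljSreGRYp5ze7cuBABR6pliGZkVap2aZRXvaiJqmZ6rMustyNGaWRGZHcyVbhneZa824q7uoeZmZl5yZh4eDaohFECV3JneYmphnmZhpiKmZh3uaZ4hYqrqFFammNIiKlVVlZ4h5eKu4Z5mIWWqMl4iHi6vdtXp5p2Z2d4mqiLu4WLh2WXi3h0NWVnvcqFmHqYhmeJmZicupeLdkV5VFh0NEV4iIiVaXiKlWeJhni8yah6hUdpMg=="/>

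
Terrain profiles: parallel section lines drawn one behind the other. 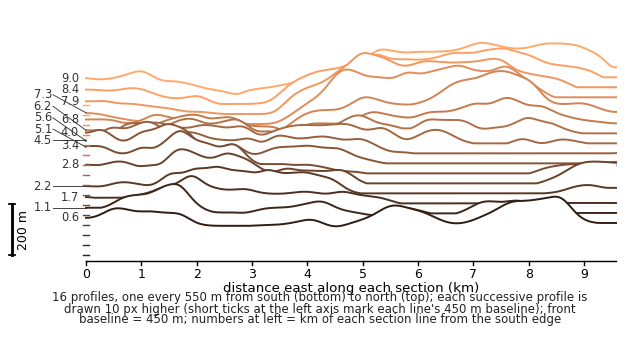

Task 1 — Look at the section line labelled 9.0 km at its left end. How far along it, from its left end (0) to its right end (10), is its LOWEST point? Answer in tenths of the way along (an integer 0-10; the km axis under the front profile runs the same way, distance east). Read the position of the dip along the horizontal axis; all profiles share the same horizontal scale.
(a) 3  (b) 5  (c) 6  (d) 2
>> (a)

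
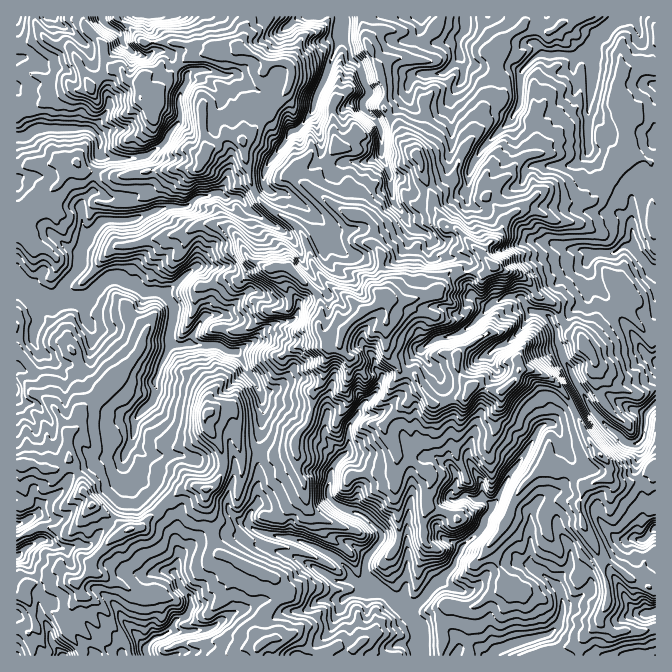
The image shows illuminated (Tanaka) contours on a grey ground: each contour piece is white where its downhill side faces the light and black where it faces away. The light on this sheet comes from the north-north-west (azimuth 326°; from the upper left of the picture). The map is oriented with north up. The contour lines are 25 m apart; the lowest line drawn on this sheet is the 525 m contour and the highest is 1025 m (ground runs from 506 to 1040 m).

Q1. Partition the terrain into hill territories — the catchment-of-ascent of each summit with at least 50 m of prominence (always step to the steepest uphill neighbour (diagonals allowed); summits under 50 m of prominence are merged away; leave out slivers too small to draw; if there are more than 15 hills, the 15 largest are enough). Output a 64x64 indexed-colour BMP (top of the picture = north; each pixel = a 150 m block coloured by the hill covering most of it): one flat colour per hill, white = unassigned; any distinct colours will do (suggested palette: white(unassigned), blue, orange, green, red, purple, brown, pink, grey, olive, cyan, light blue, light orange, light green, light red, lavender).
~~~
<image width="64" height="64" href="data:image/bmp;base64,Qk12CAAAAAAAAHYAAAAoAAAAQAAAAEAAAAABAAQAAAAAAAAIAAATCwAAEwsAABAAAAAAAAAA////ALR3HwAOf/8ALKAsACgn1gC9Z5QAS1aMAMJ34wB/f38AIr28AM++FwDox64AeLv/AIrfmACWmP8A1bDFABERERERd3ERu7u7u7u7uxERERERERERERERERERERERERERERd3VRG7u7u7u7u7ERERERERERERERERERERERERERERd3dVURG7u7u7u7uxERERERERERERERERERERERERERd3dVVVEREbu7u7u7sRERERERERERERERERERERERF3d3dVVVVRERG7u7G7uxERERERERERERERERERERERFXd3dVVVVVERERG7ERG7ERERERERERERERERERERERFVVVdVVVVVUREREREREREREREREREREREREREREREREVVVVVVVVVURERERERERERERERERERERERERERERERERVVVVVVVVVRERERERERERERERERERERERERERERERERVVVVVVVVVVERERERERERERERERERERERERERERERERFVVVVVVVVVUxEREREREREREREREREREREREREREREREXV3d3VVVVVTMREREREREREREREREREREREREREREREXd3d3dVVVVVMzMzMRERERERERERERERERERERERGqqhF3d3d3VVVVUzMzMxERERERERERERERERERERERGqqqERd3d3d1VVUzMzMzMREREREREREREREREREREREaqqoREXd3d3dVUzMzMzMxERERERERERERERFBEREREaqqqhERF3d3d1UzMzMzMzEREREREREREREREUERERGqqqqqERERd3d3UzMzMzMzMREREREREREREREURBEREaqqqqEREREXd3czMzMzMzMxERERERERERERFBREQRERqqqqoREREREXdzMzMzMzMzERERERERERERFERERBERGqqqqhERERERERMzMzMzMzMREREREREREREUREREQREaqqqqERERERERETMzMzMzMxERERERERERERFEREREERqqqqERERERERERMzMzMzMzEREREREREREREUREREQRqqqqEREREREREREzMzMzMzMxERERERERERERRERERESqqqERERERERERERMzMzMzMzERERERERERERFEREREREqqERGRERERERERETMzMzMzMRERERERERERFEREREREREkRmZkRERERERERMzMzMzMREREREREREREURERERERESZmZmREREREREREzMzMzMxERERERERERERRERERERESZmZmZERERERERETMzMzMxERERERERERERRERERERESZmZmZkREREREREREzMzMzERERERERERERRERERERERJmZmZmRERERERERETMzMxERERERERERERFEREEUREREmZmZmRERERERERERERERERERERERERERERREERFEREmZmZmRERERERERERERERERERERERERERERERERERRESZmZmREREREREREREREREREREREREREREREREREREUQRmZmZEREREREREREREREREREREREREREREREREREREREZmZEREREREREREREREREREREREREREREREREWYRERERGZEREREREREREREREREREREREREREREREREWZmZmEREZERERERERERERERERERERERERERERERERERZmZmZmERkRERERERERERERERERERERERERERERERERFmZmZmZmEREREREREREREREREREREREREREREREREREWZmZmZmZhEREREREREREREREREREREREREREREREWZmZmZmZmZmZmEREREREREREREREREREREREREREREREWZmZmZmZmZmZmERERERIRERERERERERERERERERERERFmZmZmZmZmZmYREREREiEREREREREREREREREREREREWZmZmZmZmZmYRERERESIiIiERERERERERERERERERERZmZmZmZmYRERERERERIiIiIiIhEREREREREREREREREREWZmEREREREREREREREREiIiIiIiERERERERERERERERFmERERERERERERERERERIiIiIiIhEREREREREREREREREREREREREREREREREREiIiIiIiEREREREREREREREREREREREREREREREREREiIiIiIiIRERERERERERERERERERERERERERERERiIiIIiIiIiIiERERERERERERERERERERERERERERERGIiIiCIiIiIiIhEREREREREREREREREREREREREREREYiIiIgiIiIiIiIRERERERERERERERERERERERERERERiIiIiCIiIiIiIiEREREREREREREREREREREREREREREYiIiIIiIiIiIiIhERERERERERERERERERERERERERERiIiIgiIiIiIiIiERERERERERERERERERERERERERERGIiIiIIiIiIiIiIREREREREREREREREREREREREREREYiIiIgiIiIiIiIiEREREREREREREREREREREREREREYiIiIiCIiIiIiIiIRERERERERERERERERERERERERERiIiIiCIiIiIiIiIhERERERERERERERERERERERERERERgRERIiIiIiIiIiIRERERERERERERERERERERERERERERERESIiIiIiIiIhERERERERERERERERERERERERERERERERIiIiIiIiIiEREREREREREREREREREREREREREREREREiIiIiIiIiIRERERERERERERERERERER"/>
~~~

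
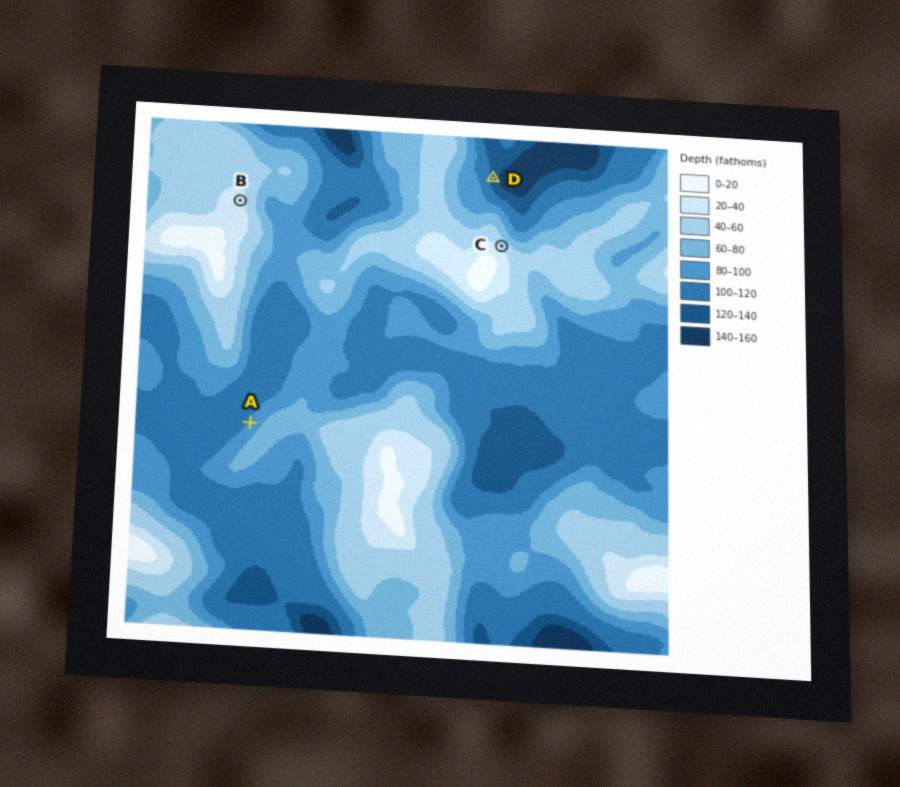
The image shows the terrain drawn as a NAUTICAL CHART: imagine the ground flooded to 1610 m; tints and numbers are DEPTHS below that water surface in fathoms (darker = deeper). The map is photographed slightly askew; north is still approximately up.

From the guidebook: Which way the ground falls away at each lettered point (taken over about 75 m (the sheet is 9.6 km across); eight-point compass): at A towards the NW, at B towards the E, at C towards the NE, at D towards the E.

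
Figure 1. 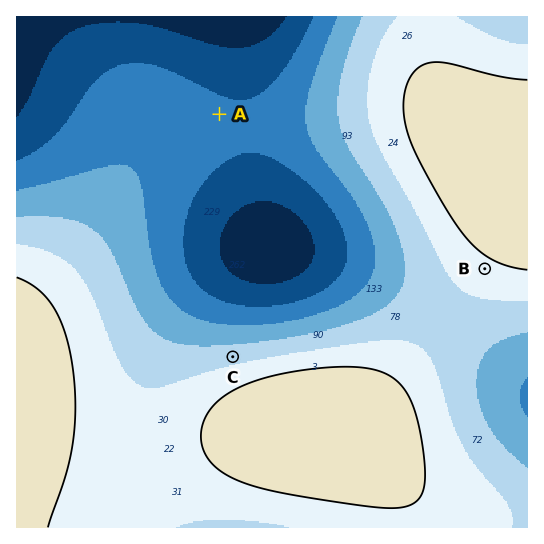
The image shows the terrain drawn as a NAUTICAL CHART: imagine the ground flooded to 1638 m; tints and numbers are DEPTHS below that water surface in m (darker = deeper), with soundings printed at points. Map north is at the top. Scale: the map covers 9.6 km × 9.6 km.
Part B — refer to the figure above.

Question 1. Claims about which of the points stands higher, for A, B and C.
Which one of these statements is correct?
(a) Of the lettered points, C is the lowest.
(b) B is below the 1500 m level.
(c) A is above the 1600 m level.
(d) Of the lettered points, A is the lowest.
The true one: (d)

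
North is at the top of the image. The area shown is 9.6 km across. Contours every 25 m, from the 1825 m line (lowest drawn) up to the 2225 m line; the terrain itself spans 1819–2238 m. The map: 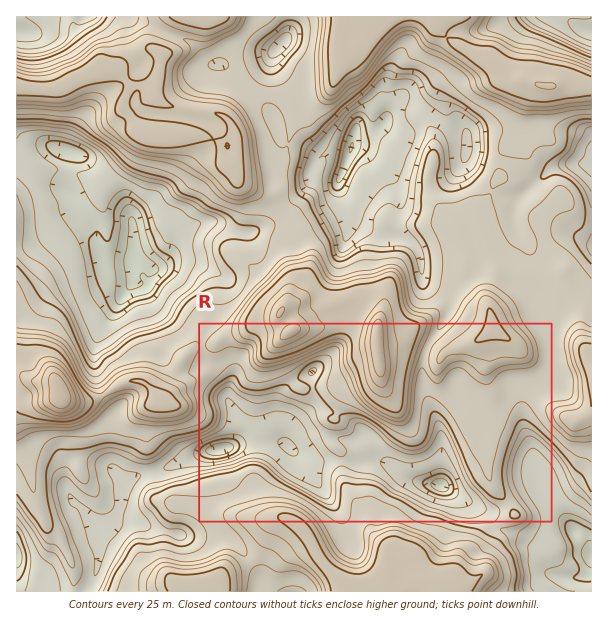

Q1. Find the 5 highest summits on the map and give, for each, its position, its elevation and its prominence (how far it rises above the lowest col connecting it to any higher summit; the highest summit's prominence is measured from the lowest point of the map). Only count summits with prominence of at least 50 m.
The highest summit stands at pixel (60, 396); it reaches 2238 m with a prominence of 419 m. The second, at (377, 338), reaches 2217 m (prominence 169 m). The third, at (291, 330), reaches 2214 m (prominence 80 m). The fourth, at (549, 86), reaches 2152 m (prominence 126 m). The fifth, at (387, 566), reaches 2135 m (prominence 158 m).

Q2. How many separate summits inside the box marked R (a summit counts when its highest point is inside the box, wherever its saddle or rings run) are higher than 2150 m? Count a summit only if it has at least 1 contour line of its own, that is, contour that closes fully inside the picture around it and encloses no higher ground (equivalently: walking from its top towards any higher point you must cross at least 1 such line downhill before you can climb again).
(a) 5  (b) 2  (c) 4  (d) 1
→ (b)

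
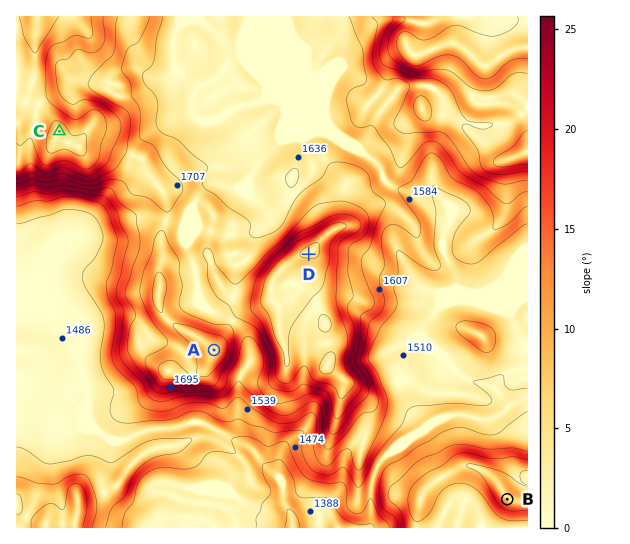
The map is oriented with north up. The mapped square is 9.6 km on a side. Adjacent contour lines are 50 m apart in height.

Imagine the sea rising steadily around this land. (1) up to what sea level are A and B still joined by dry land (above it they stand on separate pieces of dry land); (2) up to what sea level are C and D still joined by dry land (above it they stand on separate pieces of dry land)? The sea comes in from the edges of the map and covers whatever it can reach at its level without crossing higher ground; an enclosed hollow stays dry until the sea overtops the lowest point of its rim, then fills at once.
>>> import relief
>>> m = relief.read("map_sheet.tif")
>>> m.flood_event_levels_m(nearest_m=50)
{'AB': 1500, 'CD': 1700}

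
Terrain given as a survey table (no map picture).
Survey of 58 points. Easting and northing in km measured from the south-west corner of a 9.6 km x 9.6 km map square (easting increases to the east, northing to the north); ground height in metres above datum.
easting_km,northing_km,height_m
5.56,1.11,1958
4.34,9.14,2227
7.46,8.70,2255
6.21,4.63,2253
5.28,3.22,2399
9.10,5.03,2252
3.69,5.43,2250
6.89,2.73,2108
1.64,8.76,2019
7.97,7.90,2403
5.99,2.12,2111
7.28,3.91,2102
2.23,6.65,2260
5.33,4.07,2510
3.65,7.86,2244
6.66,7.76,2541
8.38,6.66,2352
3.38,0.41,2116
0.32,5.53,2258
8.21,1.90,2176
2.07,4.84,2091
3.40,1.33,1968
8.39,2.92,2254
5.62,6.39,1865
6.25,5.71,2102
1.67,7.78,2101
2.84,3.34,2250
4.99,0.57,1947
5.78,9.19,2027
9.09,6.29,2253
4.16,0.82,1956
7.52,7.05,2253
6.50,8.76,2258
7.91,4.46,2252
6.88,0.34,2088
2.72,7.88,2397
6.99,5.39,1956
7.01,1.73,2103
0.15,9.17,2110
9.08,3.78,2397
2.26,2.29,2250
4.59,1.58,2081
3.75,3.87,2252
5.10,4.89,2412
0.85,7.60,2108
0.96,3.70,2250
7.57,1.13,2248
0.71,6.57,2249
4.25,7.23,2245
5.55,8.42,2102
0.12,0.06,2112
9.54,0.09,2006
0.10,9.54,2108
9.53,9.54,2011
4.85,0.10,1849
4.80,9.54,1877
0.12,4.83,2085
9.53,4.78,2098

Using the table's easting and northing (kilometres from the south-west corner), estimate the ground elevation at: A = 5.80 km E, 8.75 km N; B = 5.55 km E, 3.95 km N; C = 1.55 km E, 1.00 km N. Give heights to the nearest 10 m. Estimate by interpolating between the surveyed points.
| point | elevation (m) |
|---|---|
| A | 2100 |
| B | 2410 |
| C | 2100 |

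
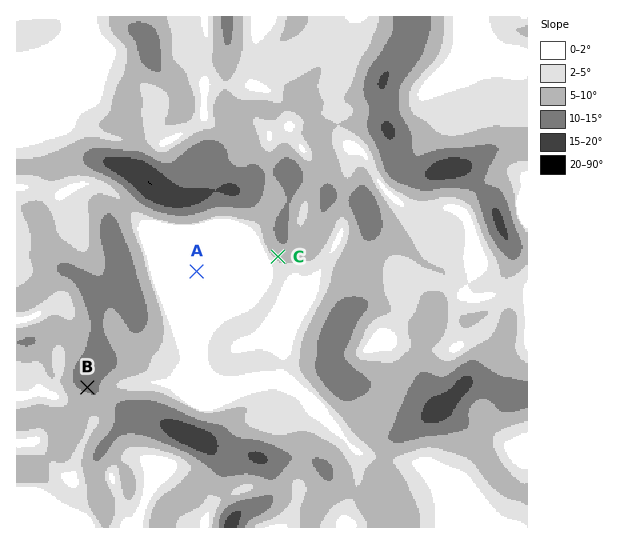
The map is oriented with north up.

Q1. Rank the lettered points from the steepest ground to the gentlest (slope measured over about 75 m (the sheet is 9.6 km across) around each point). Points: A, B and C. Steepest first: B C A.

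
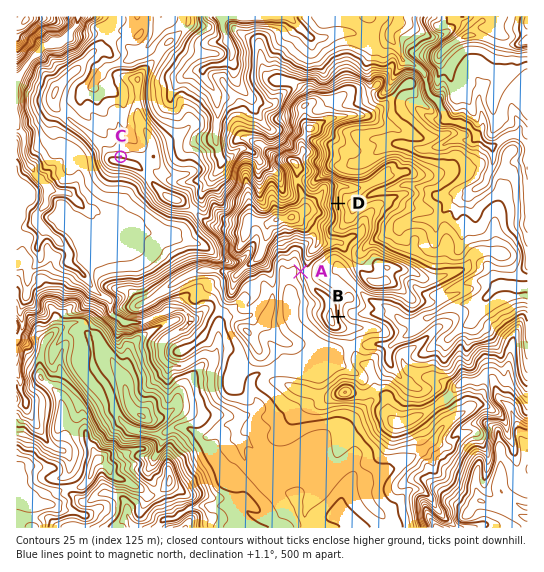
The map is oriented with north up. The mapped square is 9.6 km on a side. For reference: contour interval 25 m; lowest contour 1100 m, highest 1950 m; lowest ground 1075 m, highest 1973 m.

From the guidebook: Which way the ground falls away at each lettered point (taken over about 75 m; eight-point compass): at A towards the W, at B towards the E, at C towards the N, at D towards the E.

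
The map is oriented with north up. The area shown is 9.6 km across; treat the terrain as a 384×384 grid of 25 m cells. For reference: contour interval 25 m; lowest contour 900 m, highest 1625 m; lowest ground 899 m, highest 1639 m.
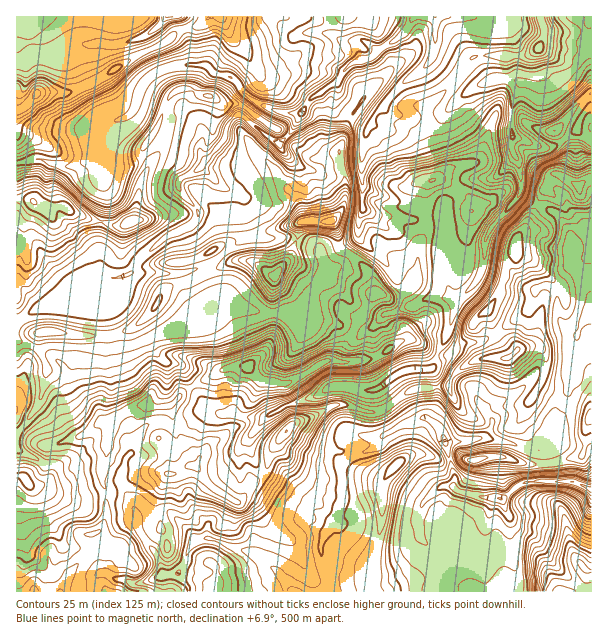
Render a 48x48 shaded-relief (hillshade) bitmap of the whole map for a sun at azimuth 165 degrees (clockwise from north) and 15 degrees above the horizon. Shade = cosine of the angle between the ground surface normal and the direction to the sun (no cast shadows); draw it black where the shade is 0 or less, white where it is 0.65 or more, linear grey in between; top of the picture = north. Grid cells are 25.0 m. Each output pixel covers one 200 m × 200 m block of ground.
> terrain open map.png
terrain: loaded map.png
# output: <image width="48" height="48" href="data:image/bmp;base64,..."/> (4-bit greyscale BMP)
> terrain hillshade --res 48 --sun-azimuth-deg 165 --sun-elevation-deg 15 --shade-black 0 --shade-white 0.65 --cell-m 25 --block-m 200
<image width="48" height="48" href="data:image/bmp;base64,Qk32BAAAAAAAAHYAAAAoAAAAMAAAADAAAAABAAQAAAAAAIAEAAATCwAAEwsAABAAAAAAAAAAAAAAABEREQAiIiIAMzMzAERERABVVVUAZmZmAHd3dwCIiIgAmZmZAKqqqgC7u7sAzMzMAN3d3QDu7u4A////ACJDd1NqtCJlVmZlZ4ZlZnVWZlVVVUEBaCFDV3Z6uHVFZmZmd3ZlVnVVZlVVVEECZiJDNoiIecpEQ0V3h2ZVRnZVVmZVVDACQiIzRXdlR5lRJHeIh3ZURYdlZmZVVCABEDMSRFZDWGeWabmYdmZVRIhlZmZVUyESAEQiEBVEZmi6q9ynZWdlVZl1ZmZUMzMzEHdjERRmd3qrvO/Jd3h1ZoqGRUQyFVRCIImXRVV4iau8y5zLmHd1Z4qYQyNFUhEAAJh3ZmZ4ibu6lke8qYd2Vnu5hkis6AAAB2RFdmd3d4moZESLy4dlQ1vbu67///urzgNndmeGVEV3dUNr25dlIAS8uZvu3e7v/xaah2eHVVRFd1JJzKh2QQAndEACRFVVeTVWd3eIZlUySIMEvcp2ZjABJFEAJXdlV0ASI1aIdVZDJHcAKt2om7cyR5umeZl2VoISECJYmHdlRGqAAEvsu82oebqIZpmGQ4YiIQABR1iHiIvtcABoU0ru2qdodXmWQWcyIQAAAgN5qqrf/8QCNBJ7uoeIl1iWQlZDMgAAAAAmmrqGbf/u7ZMBIny6vIaXUzVlQyIhAAASJGdhAH////2FMBvtzciXVCRlVURDEBEAAABWEABmae/+swFXesqHZTeXd3ZmQhAAAAAFYQAAACnclBMyEldnZTRmVERXl0MiIAAARTADUwBFdgWXQBRXZVAAESISeoZmVTEARlRFZzAAZxBqhDVohpUzNEQxGKh2ZlV4h2VUWbYRJTAFqFV4h6qHZmZUE4mHZmeuyXUzRpeIVXAAiXVoeJuod2ZkIDaJiIis2oU0RDNph4cASal2Z5uqmHeGQ0d4iallu4dlQhRWd3hQKsyVZ5m8uYiZUjRXdlQASHd2IDVWdmdgCKmGZoi8y5mspAACRBAABniWAURFdmdwBXeIZnis3cvP/GIAAiEjW+7oEzREdmihAGeZhomqzaZq3blSIjMzN83sYTVUZmi5ABVpmImHhBAARndlREQyAAAsg1ZmZmaMQANqu1UzAAAAIzJWRFVVQAAGhFZ4iGRHsAOZvAAAACMQR2NDNWZmUhACU0VomnQhRgCIeAAABFUxOJlBRmZ2IjRDMhARNnd1EQAUARAjVmVTN5qUNGZiA1Z2UAAAACaJUQAAALiIdmVDRYiZQFYwA0VYcgAAAAA2ZBAAALqGZmVAFniJojIVMAAEhDIiEAAFZlZhALqHd2ZSA3eIqBFXQAAAp0REQyAFh2Q3VL3MyodlEGeJrFNCUwABulVVZSIChiAAdnzu79qGQEiZmXVpu0ASjJRFZ1IARAAABgOInf/IUQRTETe8zLURScciNoYgBDQwAAACJJ39gwAAAXqYistgAotyEml1R3h1ACACMiSv+2ESWKhmZ4q2ABioMjiqu824UGVVVDEGz/yqmqdlRXeZYgFpYzRneJ3JdGZ3dmVCJs7tuoZmVFZ4qoEGZDIiERaYd1Vnd4iZcgWt2oZWdmZ4m8kyVDMzMxNmZ2VWeIiJyABa24ZViZiIqpxxRDNFZTZVVw=="/>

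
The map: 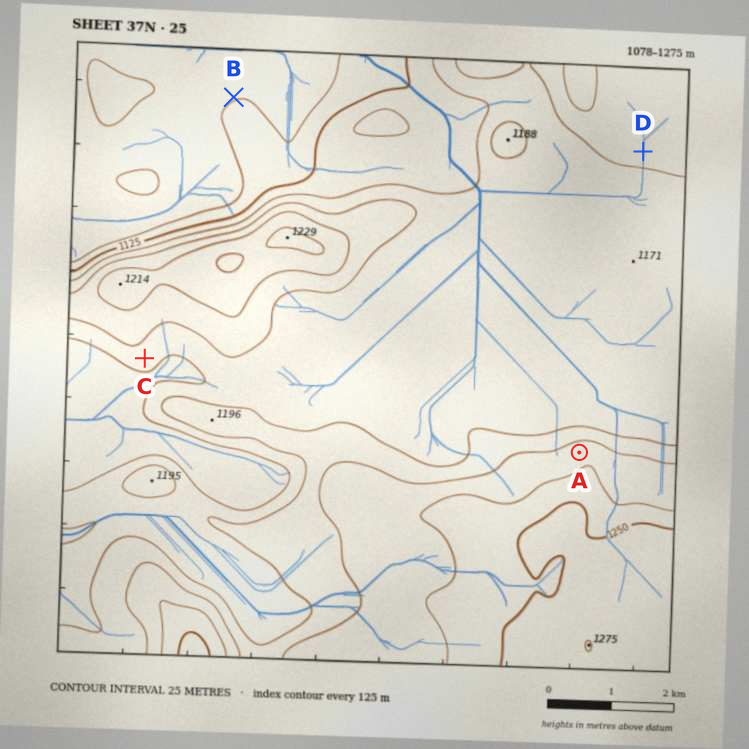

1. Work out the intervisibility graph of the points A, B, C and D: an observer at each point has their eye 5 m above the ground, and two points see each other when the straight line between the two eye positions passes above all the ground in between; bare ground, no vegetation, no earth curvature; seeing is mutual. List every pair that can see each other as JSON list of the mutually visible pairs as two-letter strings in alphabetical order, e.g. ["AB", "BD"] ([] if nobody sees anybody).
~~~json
["AC", "AD"]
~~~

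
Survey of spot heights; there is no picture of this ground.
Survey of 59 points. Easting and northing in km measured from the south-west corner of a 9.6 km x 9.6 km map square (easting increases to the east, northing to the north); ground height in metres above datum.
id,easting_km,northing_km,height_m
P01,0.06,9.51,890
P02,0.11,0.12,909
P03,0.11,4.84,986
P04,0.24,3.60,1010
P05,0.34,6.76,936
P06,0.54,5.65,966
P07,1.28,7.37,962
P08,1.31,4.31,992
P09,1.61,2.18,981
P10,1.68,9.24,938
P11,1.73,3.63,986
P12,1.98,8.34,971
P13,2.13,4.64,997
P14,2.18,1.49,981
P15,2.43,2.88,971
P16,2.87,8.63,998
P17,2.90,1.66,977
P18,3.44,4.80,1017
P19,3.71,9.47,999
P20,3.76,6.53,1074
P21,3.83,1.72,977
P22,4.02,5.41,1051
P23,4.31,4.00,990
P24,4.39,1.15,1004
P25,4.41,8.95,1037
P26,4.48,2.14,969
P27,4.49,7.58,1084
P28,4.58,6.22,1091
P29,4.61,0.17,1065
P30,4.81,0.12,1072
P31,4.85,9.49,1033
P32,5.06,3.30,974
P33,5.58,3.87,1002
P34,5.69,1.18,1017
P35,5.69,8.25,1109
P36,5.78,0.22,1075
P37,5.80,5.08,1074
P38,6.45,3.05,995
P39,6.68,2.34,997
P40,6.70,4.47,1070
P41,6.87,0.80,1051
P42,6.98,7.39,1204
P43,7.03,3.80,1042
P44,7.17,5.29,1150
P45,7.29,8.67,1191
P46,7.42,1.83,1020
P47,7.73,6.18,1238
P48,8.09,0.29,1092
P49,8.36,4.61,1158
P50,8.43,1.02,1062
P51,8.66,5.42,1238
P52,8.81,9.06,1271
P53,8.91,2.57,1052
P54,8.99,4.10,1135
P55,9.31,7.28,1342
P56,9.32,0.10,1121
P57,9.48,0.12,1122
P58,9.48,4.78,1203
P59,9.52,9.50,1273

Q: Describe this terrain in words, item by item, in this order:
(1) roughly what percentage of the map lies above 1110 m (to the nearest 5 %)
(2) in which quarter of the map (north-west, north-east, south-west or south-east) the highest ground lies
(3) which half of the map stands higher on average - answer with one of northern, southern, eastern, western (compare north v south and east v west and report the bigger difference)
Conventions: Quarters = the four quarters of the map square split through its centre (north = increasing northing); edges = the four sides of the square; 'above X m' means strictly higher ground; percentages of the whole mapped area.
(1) Roughly 20 % of the ground is higher than 1110 m.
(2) Look to the north-east quarter for the highest ground.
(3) On average the eastern half of the map is the higher ground.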